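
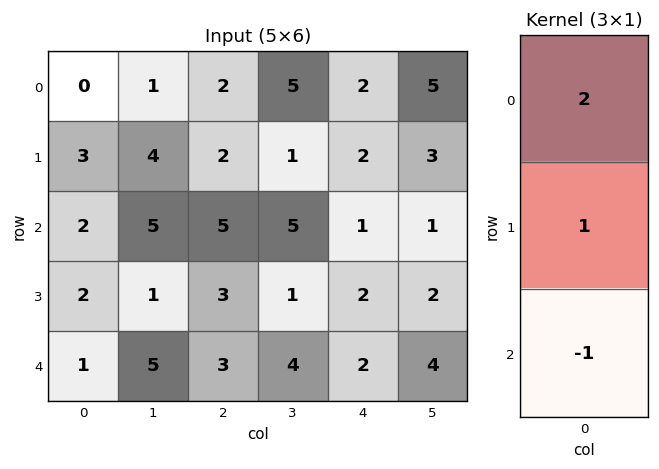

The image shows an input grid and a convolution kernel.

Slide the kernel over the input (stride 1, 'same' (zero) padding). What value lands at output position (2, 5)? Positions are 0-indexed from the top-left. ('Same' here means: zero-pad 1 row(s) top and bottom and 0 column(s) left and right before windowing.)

The receptive field on the zero-padded input at this output position is [3 / 1 / 2]. Elementwise product with the kernel and sum: 3·2 + 1·1 + 2·-1.

5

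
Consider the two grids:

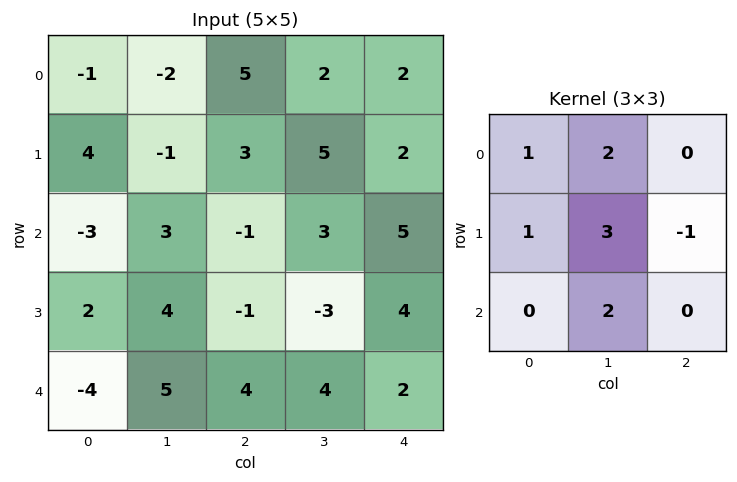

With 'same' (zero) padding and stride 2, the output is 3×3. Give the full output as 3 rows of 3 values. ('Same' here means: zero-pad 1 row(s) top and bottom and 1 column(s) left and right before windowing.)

7 17 12
0 0 35
-13 15 15

Output[0,0]: The receptive field on the zero-padded input at this output position is [0 0 0 / 0 -1 -2 / 0 4 -1]. Elementwise product with the kernel and sum: 0·1 + 0·2 + 0·1 + -1·3 + -2·-1 + 4·2.
Output[0,1]: The receptive field on the zero-padded input at this output position is [0 0 0 / -2 5 2 / -1 3 5]. Elementwise product with the kernel and sum: 0·1 + 0·2 + -2·1 + 5·3 + 2·-1 + 3·2.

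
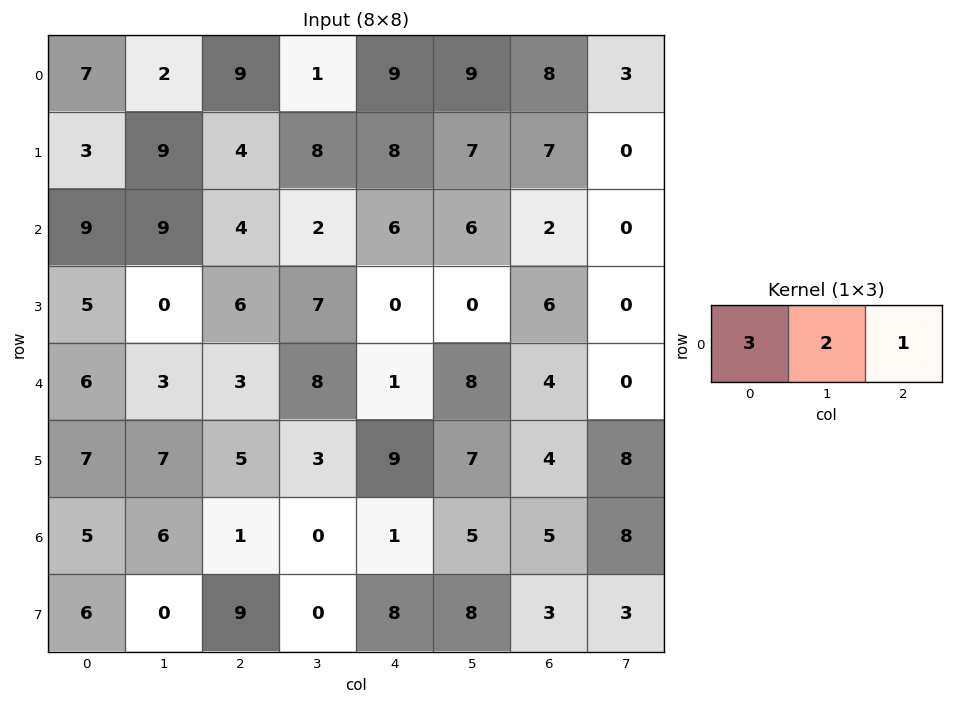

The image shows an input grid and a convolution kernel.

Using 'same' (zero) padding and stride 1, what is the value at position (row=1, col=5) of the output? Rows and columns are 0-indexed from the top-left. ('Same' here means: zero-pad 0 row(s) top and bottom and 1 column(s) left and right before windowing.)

45

The receptive field on the zero-padded input at this output position is [8 7 7]. Elementwise product with the kernel and sum: 8·3 + 7·2 + 7·1.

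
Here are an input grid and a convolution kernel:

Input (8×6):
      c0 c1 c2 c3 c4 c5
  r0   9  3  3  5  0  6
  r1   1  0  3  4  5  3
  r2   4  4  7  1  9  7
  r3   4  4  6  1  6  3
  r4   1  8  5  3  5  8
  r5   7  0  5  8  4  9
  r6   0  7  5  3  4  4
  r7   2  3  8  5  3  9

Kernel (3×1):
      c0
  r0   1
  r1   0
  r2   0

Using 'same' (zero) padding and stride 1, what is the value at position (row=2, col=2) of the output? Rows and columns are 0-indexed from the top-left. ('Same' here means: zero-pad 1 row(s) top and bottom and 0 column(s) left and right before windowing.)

3

The receptive field on the zero-padded input at this output position is [3 / 7 / 6]. Elementwise product with the kernel and sum: 3·1.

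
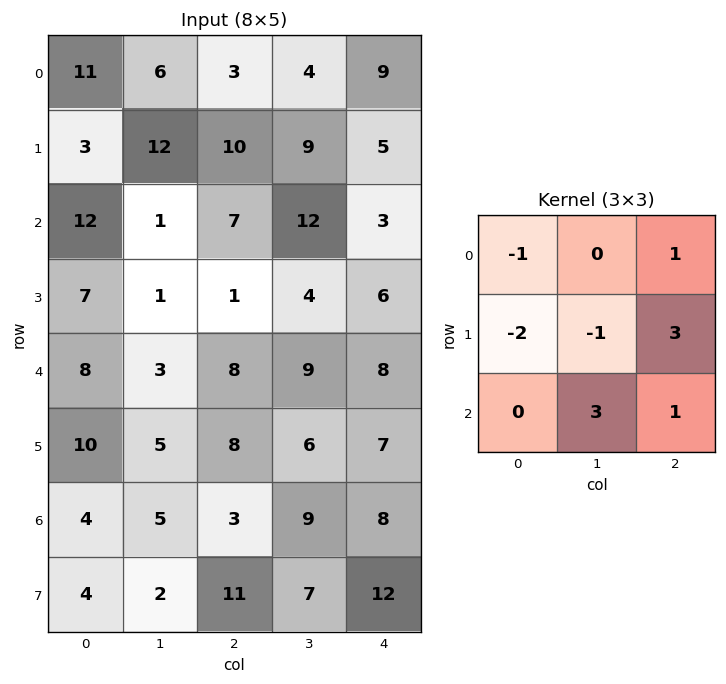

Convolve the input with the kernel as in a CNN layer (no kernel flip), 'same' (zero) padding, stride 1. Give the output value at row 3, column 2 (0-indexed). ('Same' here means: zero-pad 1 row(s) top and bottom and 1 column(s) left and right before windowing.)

53

The receptive field on the zero-padded input at this output position is [1 7 12 / 1 1 4 / 3 8 9]. Elementwise product with the kernel and sum: 1·-1 + 12·1 + 1·-2 + 1·-1 + 4·3 + 8·3 + 9·1.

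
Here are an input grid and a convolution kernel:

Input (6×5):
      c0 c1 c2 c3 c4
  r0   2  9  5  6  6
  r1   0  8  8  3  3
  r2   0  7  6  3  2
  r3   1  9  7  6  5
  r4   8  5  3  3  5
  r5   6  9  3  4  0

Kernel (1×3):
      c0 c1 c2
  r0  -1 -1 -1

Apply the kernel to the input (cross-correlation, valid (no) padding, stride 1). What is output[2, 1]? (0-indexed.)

-16

The receptive field on the input at this output position is [7 6 3]. Elementwise product with the kernel and sum: 7·-1 + 6·-1 + 3·-1.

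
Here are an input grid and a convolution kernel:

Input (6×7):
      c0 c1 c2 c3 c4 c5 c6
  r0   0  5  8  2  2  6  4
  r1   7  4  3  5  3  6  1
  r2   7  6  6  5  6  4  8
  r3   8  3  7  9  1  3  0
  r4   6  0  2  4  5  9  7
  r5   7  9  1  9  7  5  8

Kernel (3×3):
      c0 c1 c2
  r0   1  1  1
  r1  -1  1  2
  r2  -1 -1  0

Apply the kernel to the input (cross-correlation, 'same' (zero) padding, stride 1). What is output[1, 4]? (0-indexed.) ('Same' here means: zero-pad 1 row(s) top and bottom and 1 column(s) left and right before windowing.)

9

The receptive field on the zero-padded input at this output position is [2 2 6 / 5 3 6 / 5 6 4]. Elementwise product with the kernel and sum: 2·1 + 2·1 + 6·1 + 5·-1 + 3·1 + 6·2 + 5·-1 + 6·-1.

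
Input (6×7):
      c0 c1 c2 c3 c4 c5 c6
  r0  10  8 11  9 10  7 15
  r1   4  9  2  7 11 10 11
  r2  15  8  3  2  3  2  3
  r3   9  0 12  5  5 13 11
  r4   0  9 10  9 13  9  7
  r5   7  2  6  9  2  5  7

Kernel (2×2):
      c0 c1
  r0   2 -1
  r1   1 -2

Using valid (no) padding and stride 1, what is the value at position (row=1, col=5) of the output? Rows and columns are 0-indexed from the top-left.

The receptive field on the input at this output position is [10 11 / 2 3]. Elementwise product with the kernel and sum: 10·2 + 11·-1 + 2·1 + 3·-2.

5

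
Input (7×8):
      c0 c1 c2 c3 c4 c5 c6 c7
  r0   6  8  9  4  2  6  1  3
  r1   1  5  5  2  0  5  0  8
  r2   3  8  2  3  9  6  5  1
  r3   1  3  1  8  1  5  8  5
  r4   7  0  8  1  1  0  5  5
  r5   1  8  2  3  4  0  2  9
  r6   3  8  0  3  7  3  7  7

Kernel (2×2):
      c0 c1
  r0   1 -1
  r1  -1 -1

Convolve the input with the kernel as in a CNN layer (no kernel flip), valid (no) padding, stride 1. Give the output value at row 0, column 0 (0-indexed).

-8

The receptive field on the input at this output position is [6 8 / 1 5]. Elementwise product with the kernel and sum: 6·1 + 8·-1 + 1·-1 + 5·-1.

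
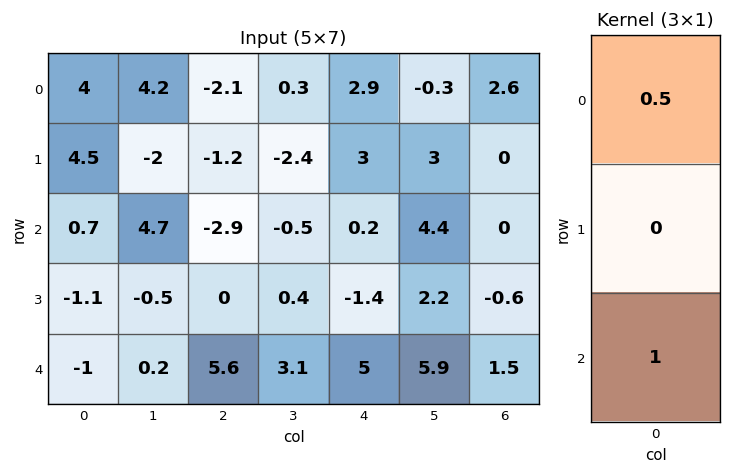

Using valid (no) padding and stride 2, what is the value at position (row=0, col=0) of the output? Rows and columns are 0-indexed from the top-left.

2.7

The receptive field on the input at this output position is [4 / 4.5 / 0.7]. Elementwise product with the kernel and sum: 4·0.5 + 0.7·1.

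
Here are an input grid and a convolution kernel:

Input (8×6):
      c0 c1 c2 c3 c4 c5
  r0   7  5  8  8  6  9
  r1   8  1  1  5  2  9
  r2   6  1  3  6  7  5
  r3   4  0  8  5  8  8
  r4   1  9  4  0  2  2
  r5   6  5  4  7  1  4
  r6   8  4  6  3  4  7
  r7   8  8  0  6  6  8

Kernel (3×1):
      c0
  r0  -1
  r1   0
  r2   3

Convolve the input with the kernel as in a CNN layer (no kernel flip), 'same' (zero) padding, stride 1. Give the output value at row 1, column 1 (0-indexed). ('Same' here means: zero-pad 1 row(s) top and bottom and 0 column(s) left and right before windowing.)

-2

The receptive field on the zero-padded input at this output position is [5 / 1 / 1]. Elementwise product with the kernel and sum: 5·-1 + 1·3.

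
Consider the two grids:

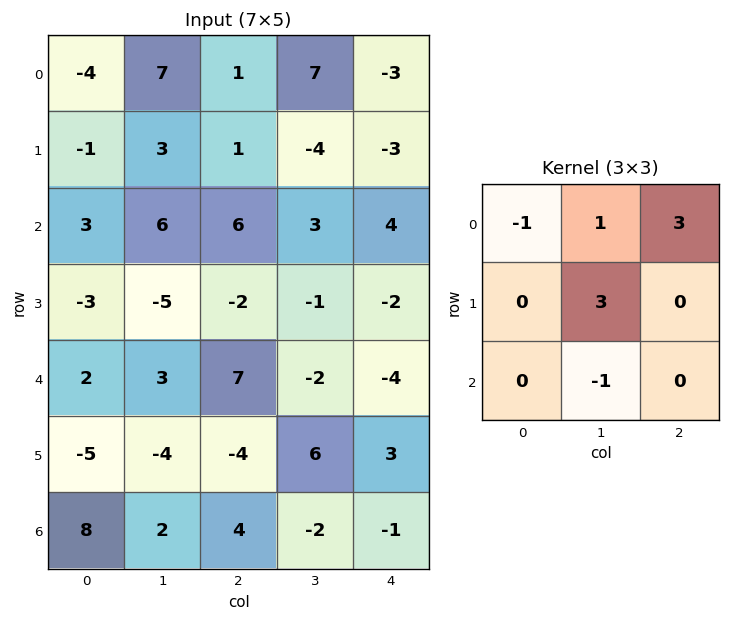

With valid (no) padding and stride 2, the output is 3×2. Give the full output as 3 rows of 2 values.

17 -18
3 8
8 -1

Output[0,0]: The receptive field on the input at this output position is [-4 7 1 / -1 3 1 / 3 6 6]. Elementwise product with the kernel and sum: -4·-1 + 7·1 + 1·3 + 3·3 + 6·-1.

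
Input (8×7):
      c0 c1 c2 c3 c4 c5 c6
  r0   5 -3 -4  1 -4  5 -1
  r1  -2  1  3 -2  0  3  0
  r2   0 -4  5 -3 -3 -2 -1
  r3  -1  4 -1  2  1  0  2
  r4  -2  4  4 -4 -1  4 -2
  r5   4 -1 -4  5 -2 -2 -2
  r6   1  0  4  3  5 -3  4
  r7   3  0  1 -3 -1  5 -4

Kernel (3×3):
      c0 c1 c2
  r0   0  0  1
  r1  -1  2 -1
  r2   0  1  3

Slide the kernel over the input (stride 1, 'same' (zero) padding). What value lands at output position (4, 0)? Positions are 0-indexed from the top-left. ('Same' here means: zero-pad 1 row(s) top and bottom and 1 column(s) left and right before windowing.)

-3

The receptive field on the zero-padded input at this output position is [0 -1 4 / 0 -2 4 / 0 4 -1]. Elementwise product with the kernel and sum: 4·1 + 0·-1 + -2·2 + 4·-1 + 4·1 + -1·3.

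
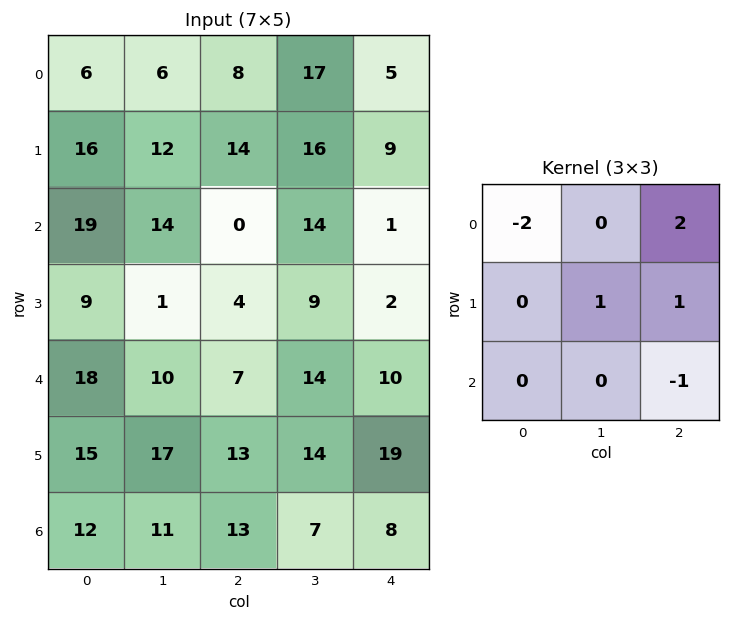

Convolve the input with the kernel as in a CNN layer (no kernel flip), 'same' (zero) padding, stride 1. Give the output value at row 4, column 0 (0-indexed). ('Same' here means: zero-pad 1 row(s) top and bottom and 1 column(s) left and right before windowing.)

The receptive field on the zero-padded input at this output position is [0 9 1 / 0 18 10 / 0 15 17]. Elementwise product with the kernel and sum: 0·-2 + 1·2 + 18·1 + 10·1 + 17·-1.

13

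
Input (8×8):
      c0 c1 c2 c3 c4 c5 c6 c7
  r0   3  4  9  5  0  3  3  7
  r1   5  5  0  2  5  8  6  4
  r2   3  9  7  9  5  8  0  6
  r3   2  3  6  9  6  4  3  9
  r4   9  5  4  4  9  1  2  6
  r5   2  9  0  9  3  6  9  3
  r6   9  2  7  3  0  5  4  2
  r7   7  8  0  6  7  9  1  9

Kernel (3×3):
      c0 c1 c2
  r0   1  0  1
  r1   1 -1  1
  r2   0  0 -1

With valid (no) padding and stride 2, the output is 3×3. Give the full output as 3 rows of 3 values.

5 7 6
11 6 8
-1 7 13

Output[0,0]: The receptive field on the input at this output position is [3 4 9 / 5 5 0 / 3 9 7]. Elementwise product with the kernel and sum: 3·1 + 9·1 + 5·1 + 5·-1 + 0·1 + 7·-1.
Output[0,1]: The receptive field on the input at this output position is [9 5 0 / 0 2 5 / 7 9 5]. Elementwise product with the kernel and sum: 9·1 + 0·1 + 0·1 + 2·-1 + 5·1 + 5·-1.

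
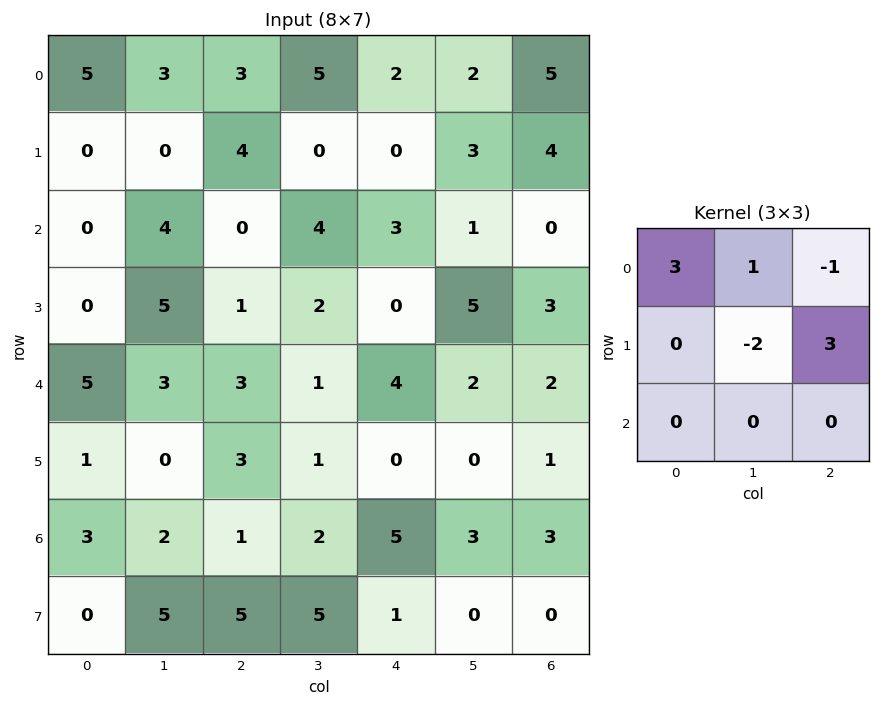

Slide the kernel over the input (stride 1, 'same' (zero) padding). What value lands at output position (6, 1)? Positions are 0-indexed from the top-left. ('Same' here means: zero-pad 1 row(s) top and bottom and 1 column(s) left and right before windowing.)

The receptive field on the zero-padded input at this output position is [1 0 3 / 3 2 1 / 0 5 5]. Elementwise product with the kernel and sum: 1·3 + 0·1 + 3·-1 + 2·-2 + 1·3.

-1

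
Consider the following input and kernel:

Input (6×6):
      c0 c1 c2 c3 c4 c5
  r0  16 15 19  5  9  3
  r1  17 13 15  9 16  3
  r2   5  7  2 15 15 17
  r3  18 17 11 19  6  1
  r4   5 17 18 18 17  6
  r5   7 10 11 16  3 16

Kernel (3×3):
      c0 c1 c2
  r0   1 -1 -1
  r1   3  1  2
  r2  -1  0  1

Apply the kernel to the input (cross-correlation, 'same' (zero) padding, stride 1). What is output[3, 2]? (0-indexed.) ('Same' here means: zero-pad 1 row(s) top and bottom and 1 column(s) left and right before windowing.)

91

The receptive field on the zero-padded input at this output position is [7 2 15 / 17 11 19 / 17 18 18]. Elementwise product with the kernel and sum: 7·1 + 2·-1 + 15·-1 + 17·3 + 11·1 + 19·2 + 17·-1 + 18·1.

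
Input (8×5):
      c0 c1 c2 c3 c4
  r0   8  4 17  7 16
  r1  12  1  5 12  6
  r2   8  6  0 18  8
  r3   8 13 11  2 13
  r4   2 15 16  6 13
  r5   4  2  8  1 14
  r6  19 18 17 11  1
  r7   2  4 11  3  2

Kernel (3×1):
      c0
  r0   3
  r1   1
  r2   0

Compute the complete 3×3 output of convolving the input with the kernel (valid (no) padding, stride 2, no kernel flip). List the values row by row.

Output[0,0]: The receptive field on the input at this output position is [8 / 12 / 8]. Elementwise product with the kernel and sum: 8·3 + 12·1.

36 56 54
32 11 37
10 56 53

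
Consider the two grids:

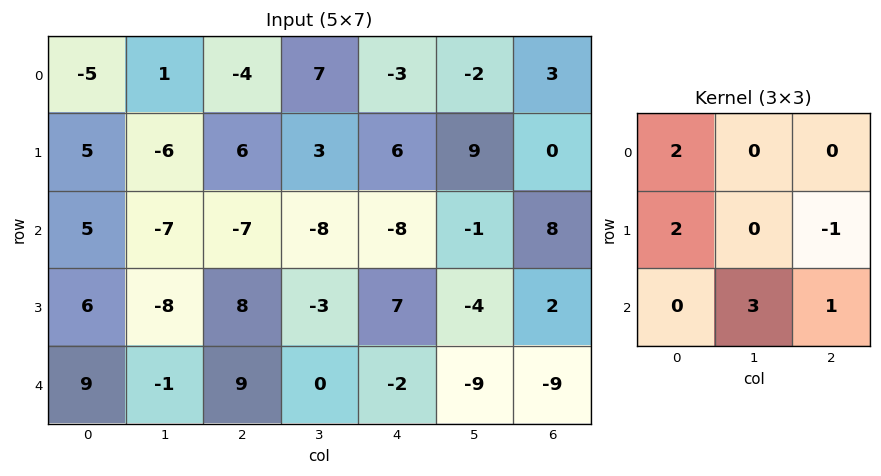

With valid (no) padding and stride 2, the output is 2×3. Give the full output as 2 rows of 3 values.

Output[0,0]: The receptive field on the input at this output position is [-5 1 -4 / 5 -6 6 / 5 -7 -7]. Elementwise product with the kernel and sum: -5·2 + 5·2 + 6·-1 + -7·3 + -7·1.
Output[0,1]: The receptive field on the input at this output position is [-4 7 -3 / 6 3 6 / -7 -8 -8]. Elementwise product with the kernel and sum: -4·2 + 6·2 + 6·-1 + -8·3 + -8·1.

-34 -34 11
20 -7 -40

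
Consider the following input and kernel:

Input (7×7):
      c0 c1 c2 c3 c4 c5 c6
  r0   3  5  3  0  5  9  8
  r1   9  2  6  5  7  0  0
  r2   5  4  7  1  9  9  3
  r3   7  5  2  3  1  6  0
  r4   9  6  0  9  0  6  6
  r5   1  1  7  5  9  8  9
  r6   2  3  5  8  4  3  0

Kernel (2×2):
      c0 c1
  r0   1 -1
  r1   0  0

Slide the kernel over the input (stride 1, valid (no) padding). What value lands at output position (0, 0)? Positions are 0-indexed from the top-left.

The receptive field on the input at this output position is [3 5 / 9 2]. Elementwise product with the kernel and sum: 3·1 + 5·-1.

-2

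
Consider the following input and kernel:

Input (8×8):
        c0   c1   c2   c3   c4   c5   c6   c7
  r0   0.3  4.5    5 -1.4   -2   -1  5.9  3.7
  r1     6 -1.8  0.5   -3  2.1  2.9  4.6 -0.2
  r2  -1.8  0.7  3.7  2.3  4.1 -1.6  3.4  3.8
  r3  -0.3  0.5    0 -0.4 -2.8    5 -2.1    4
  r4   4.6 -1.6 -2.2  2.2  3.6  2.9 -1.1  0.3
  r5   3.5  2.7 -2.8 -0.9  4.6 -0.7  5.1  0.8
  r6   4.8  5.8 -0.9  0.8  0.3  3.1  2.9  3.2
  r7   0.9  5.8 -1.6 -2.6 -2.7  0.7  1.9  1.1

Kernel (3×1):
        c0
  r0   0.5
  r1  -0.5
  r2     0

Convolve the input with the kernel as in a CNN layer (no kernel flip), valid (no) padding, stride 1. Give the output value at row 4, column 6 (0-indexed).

The receptive field on the input at this output position is [-1.1 / 5.1 / 2.9]. Elementwise product with the kernel and sum: -1.1·0.5 + 5.1·-0.5.

-3.1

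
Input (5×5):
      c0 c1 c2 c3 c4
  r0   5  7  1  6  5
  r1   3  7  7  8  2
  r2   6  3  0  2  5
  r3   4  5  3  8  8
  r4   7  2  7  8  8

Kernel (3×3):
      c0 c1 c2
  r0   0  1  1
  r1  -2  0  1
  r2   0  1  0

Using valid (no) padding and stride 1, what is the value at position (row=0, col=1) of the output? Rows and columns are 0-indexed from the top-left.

1

The receptive field on the input at this output position is [7 1 6 / 7 7 8 / 3 0 2]. Elementwise product with the kernel and sum: 1·1 + 6·1 + 7·-2 + 8·1 + 0·1.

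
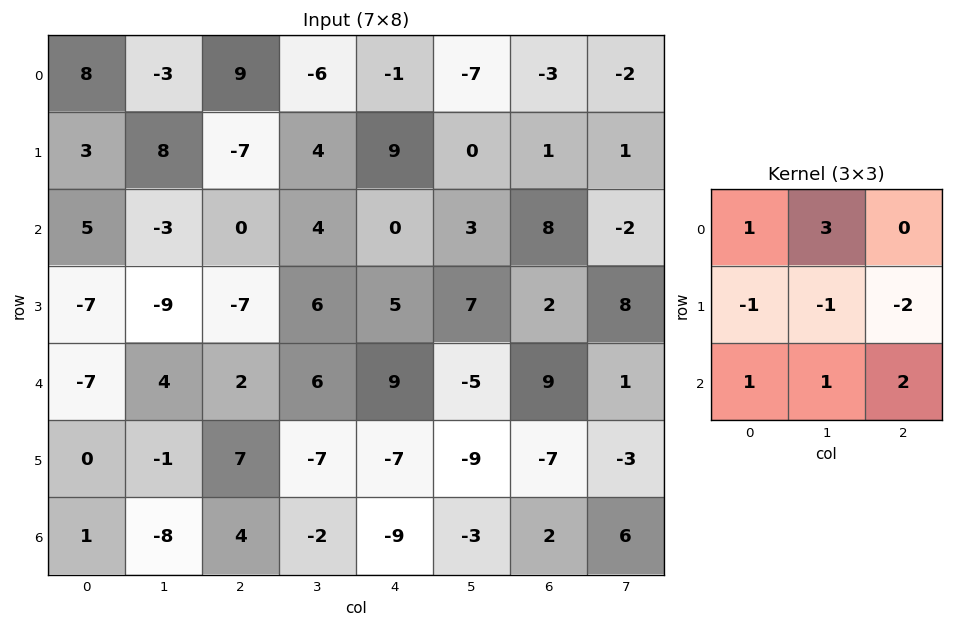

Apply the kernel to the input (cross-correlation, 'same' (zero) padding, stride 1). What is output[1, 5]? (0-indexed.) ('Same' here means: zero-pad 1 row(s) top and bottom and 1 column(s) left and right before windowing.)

The receptive field on the zero-padded input at this output position is [-1 -7 -3 / 9 0 1 / 0 3 8]. Elementwise product with the kernel and sum: -1·1 + -7·3 + 9·-1 + 0·-1 + 1·-2 + 0·1 + 3·1 + 8·2.

-14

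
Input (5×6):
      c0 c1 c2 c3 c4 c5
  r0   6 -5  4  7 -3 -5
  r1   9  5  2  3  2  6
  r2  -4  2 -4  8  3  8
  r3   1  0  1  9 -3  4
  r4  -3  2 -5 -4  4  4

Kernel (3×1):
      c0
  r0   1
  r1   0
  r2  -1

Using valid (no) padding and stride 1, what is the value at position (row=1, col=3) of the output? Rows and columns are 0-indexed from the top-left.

-6

The receptive field on the input at this output position is [3 / 8 / 9]. Elementwise product with the kernel and sum: 3·1 + 9·-1.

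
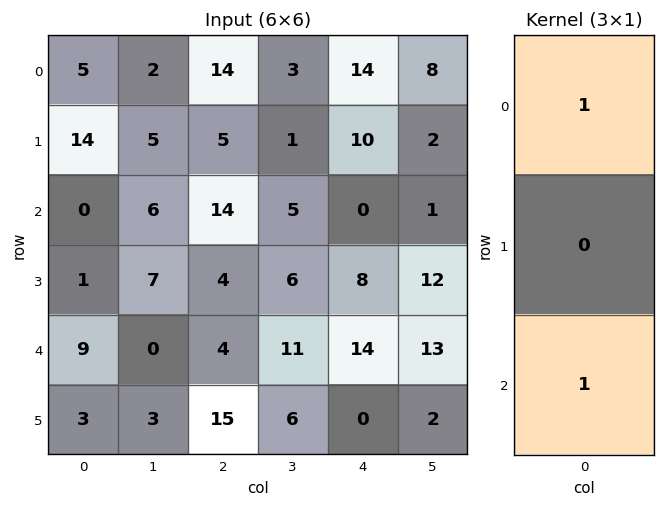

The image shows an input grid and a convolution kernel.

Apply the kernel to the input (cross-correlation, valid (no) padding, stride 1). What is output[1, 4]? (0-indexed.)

The receptive field on the input at this output position is [10 / 0 / 8]. Elementwise product with the kernel and sum: 10·1 + 8·1.

18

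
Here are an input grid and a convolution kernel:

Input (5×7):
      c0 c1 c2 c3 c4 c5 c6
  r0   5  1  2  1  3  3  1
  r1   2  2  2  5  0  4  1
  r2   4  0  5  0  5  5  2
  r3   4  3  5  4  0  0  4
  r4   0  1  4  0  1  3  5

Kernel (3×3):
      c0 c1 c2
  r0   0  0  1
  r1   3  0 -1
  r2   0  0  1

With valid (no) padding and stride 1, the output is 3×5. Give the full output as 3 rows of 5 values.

11 2 14 19 2
14 9 10 -1 18
16 5 21 20 3

Output[0,0]: The receptive field on the input at this output position is [5 1 2 / 2 2 2 / 4 0 5]. Elementwise product with the kernel and sum: 2·1 + 2·3 + 2·-1 + 5·1.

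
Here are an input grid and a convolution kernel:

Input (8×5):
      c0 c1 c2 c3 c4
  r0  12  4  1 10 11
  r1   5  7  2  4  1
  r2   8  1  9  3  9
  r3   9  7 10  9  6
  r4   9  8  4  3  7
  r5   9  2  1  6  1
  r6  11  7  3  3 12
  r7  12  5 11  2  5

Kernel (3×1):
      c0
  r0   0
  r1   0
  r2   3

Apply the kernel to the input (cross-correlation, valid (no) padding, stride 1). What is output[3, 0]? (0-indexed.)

27

The receptive field on the input at this output position is [9 / 9 / 9]. Elementwise product with the kernel and sum: 9·3.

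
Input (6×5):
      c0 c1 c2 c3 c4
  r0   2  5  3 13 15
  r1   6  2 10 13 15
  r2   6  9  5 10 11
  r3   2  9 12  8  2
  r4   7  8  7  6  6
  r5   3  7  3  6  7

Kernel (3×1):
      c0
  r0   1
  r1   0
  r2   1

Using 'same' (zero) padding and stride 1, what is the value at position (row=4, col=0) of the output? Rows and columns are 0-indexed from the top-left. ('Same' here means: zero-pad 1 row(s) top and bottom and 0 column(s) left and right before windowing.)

5

The receptive field on the zero-padded input at this output position is [2 / 7 / 3]. Elementwise product with the kernel and sum: 2·1 + 3·1.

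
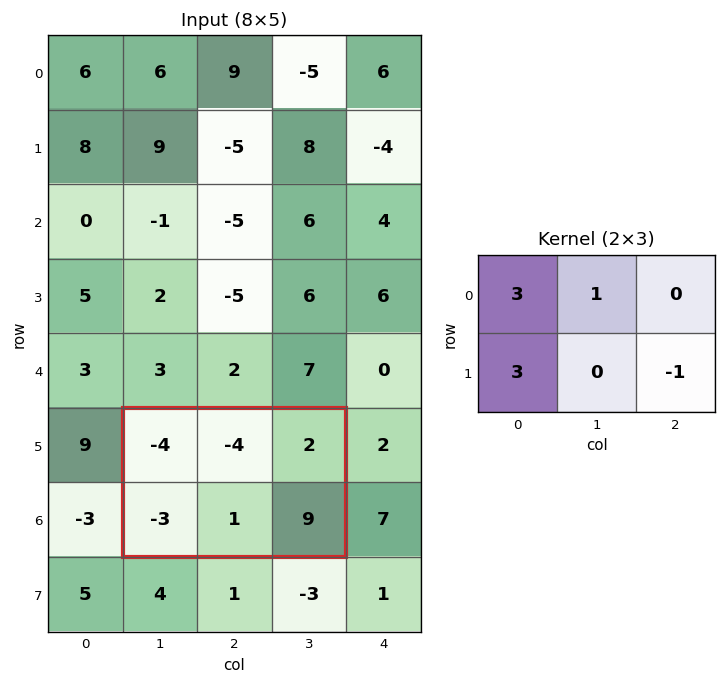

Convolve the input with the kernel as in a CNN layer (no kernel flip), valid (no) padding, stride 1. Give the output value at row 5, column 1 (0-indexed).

The receptive field on the input at this output position is [-4 -4 2 / -3 1 9]. Elementwise product with the kernel and sum: -4·3 + -4·1 + -3·3 + 9·-1.

-34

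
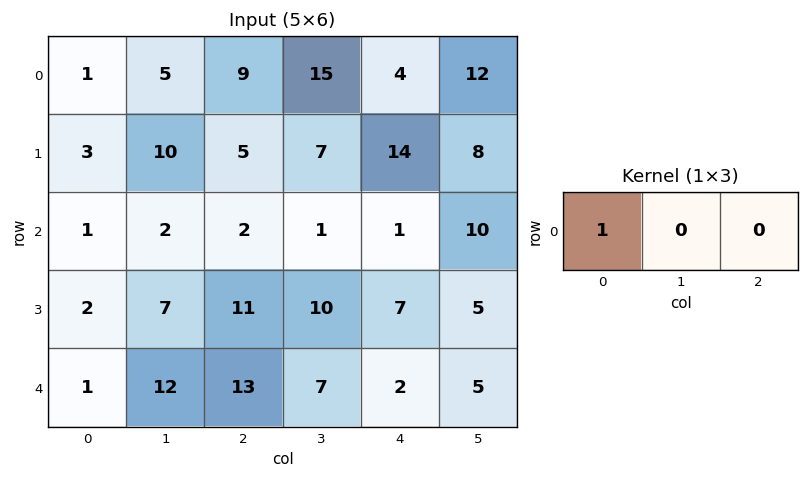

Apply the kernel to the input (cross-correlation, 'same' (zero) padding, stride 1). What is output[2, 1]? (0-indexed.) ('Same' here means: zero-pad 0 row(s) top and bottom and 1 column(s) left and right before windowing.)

1

The receptive field on the zero-padded input at this output position is [1 2 2]. Elementwise product with the kernel and sum: 1·1.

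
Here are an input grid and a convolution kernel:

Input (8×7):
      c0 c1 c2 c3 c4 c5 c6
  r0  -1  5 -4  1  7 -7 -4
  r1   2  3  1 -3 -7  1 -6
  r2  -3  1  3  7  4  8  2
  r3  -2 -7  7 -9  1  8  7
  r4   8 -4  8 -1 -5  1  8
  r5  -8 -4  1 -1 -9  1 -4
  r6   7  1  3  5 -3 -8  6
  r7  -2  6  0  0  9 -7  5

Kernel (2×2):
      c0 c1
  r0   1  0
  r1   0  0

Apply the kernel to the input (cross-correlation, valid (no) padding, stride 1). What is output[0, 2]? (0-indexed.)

The receptive field on the input at this output position is [-4 1 / 1 -3]. Elementwise product with the kernel and sum: -4·1.

-4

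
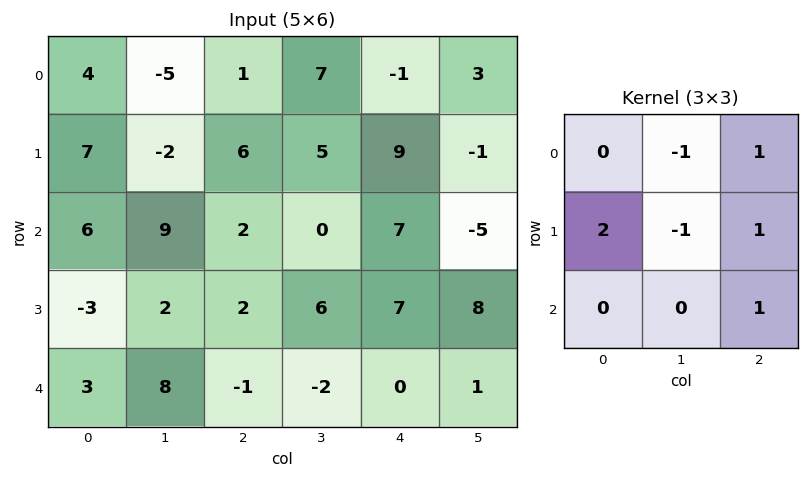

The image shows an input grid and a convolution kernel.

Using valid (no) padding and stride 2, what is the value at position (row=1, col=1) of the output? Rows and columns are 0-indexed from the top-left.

12

The receptive field on the input at this output position is [2 0 7 / 2 6 7 / -1 -2 0]. Elementwise product with the kernel and sum: 0·-1 + 7·1 + 2·2 + 6·-1 + 7·1 + 0·1.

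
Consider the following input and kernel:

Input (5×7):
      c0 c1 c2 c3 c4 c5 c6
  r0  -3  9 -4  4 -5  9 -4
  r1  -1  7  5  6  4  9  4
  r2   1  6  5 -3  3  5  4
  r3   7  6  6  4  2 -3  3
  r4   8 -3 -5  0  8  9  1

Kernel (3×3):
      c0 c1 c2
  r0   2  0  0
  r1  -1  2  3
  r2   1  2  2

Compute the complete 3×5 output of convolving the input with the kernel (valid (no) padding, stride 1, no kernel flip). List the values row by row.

Output[0,0]: The receptive field on the input at this output position is [-3 9 -4 / -1 7 5 / 1 6 5]. Elementwise product with the kernel and sum: -3·2 + -1·-1 + 7·2 + 5·3 + 1·1 + 6·2 + 5·2.
Output[0,1]: The receptive field on the input at this output position is [9 -4 4 / 7 5 6 / 6 5 -3]. Elementwise product with the kernel and sum: 9·2 + 7·-1 + 5·2 + 6·3 + 6·1 + 5·2 + -3·2.

47 49 16 50 37
55 35 26 38 29
17 17 29 19 35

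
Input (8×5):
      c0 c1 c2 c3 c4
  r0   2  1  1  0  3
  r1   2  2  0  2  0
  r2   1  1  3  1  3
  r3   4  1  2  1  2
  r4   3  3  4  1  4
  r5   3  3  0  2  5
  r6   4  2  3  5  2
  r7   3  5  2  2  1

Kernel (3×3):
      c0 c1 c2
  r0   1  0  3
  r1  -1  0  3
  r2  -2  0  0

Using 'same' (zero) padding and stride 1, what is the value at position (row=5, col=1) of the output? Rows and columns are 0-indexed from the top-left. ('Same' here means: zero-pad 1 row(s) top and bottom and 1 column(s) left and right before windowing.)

The receptive field on the zero-padded input at this output position is [3 3 4 / 3 3 0 / 4 2 3]. Elementwise product with the kernel and sum: 3·1 + 4·3 + 3·-1 + 0·3 + 4·-2.

4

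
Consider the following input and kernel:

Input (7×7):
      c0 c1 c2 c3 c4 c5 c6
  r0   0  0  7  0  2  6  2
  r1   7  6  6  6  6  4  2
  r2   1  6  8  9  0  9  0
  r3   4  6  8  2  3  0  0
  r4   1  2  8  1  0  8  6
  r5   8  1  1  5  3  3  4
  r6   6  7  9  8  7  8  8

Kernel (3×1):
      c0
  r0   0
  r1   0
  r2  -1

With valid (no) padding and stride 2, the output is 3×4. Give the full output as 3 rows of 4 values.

Output[0,0]: The receptive field on the input at this output position is [0 / 7 / 1]. Elementwise product with the kernel and sum: 1·-1.

-1 -8 0 0
-1 -8 0 -6
-6 -9 -7 -8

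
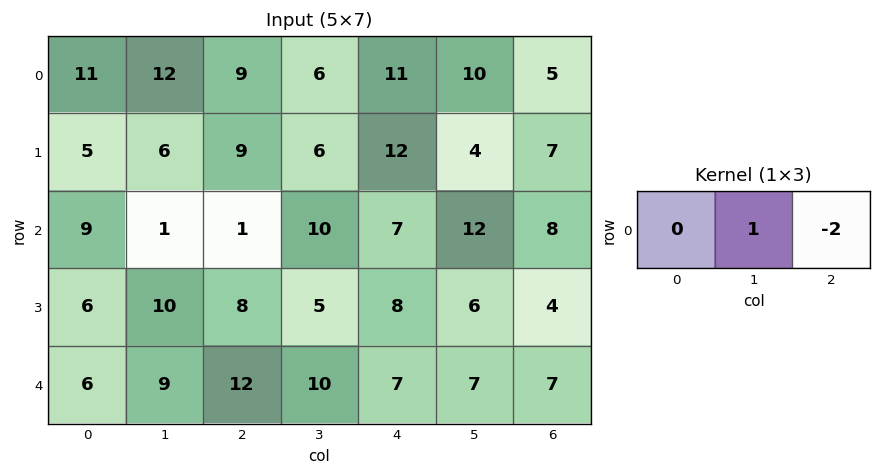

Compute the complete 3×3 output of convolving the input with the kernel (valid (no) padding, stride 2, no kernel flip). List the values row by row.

-6 -16 0
-1 -4 -4
-15 -4 -7

Output[0,0]: The receptive field on the input at this output position is [11 12 9]. Elementwise product with the kernel and sum: 12·1 + 9·-2.
Output[0,1]: The receptive field on the input at this output position is [9 6 11]. Elementwise product with the kernel and sum: 6·1 + 11·-2.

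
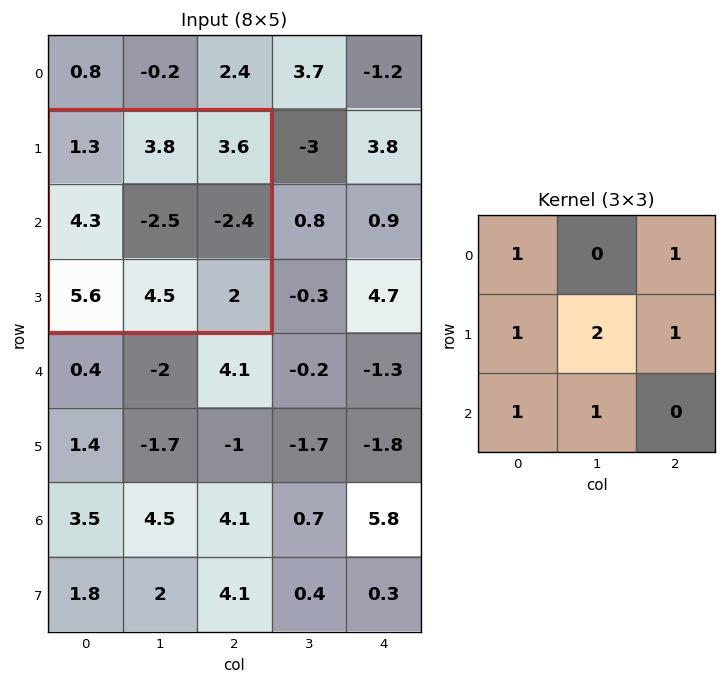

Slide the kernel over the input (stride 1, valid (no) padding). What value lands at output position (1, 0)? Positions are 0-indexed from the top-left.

11.9

The receptive field on the input at this output position is [1.3 3.8 3.6 / 4.3 -2.5 -2.4 / 5.6 4.5 2]. Elementwise product with the kernel and sum: 1.3·1 + 3.6·1 + 4.3·1 + -2.5·2 + -2.4·1 + 5.6·1 + 4.5·1.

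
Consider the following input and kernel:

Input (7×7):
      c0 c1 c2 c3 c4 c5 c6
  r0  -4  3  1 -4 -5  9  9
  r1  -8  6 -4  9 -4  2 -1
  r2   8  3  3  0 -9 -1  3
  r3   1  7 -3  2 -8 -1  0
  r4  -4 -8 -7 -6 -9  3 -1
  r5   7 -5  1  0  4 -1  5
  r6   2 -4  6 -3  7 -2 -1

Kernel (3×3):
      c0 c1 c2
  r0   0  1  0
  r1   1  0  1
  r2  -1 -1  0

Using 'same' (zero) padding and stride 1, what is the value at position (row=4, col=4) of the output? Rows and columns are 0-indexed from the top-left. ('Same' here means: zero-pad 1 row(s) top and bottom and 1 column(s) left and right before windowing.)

-15

The receptive field on the zero-padded input at this output position is [2 -8 -1 / -6 -9 3 / 0 4 -1]. Elementwise product with the kernel and sum: -8·1 + -6·1 + 3·1 + 0·-1 + 4·-1.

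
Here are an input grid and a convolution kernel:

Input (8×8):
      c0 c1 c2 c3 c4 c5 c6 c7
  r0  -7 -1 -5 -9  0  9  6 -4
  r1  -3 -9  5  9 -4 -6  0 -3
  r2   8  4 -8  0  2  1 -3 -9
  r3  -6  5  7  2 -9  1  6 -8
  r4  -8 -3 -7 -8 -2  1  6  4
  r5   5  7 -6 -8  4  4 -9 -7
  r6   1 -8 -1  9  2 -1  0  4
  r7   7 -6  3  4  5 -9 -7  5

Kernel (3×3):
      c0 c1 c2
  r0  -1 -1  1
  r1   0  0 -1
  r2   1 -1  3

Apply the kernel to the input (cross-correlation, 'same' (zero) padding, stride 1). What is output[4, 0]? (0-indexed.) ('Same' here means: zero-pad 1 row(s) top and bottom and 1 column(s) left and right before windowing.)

The receptive field on the zero-padded input at this output position is [0 -6 5 / 0 -8 -3 / 0 5 7]. Elementwise product with the kernel and sum: 0·-1 + -6·-1 + 5·1 + -3·-1 + 0·1 + 5·-1 + 7·3.

30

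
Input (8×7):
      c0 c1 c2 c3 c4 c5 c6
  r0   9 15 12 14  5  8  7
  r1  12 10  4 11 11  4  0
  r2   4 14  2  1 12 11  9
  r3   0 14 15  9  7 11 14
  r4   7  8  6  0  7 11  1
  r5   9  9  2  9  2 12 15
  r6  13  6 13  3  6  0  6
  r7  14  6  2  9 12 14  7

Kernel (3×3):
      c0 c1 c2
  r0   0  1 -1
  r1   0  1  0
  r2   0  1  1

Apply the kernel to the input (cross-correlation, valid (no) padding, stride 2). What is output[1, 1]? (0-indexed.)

The receptive field on the input at this output position is [2 1 12 / 15 9 7 / 6 0 7]. Elementwise product with the kernel and sum: 1·1 + 12·-1 + 9·1 + 0·1 + 7·1.

5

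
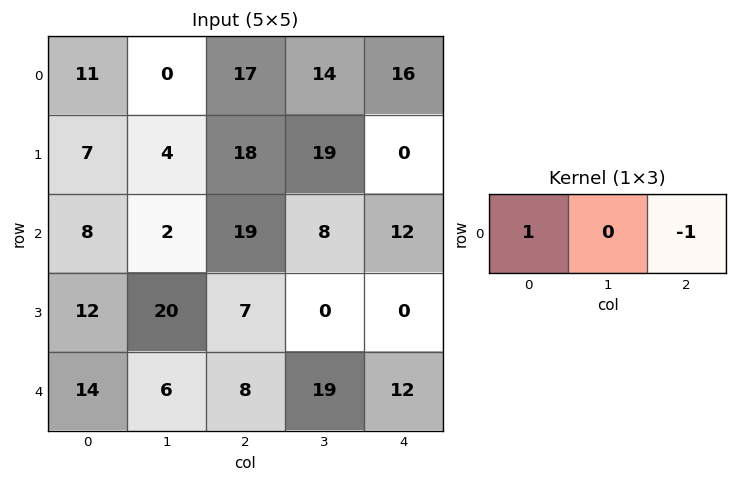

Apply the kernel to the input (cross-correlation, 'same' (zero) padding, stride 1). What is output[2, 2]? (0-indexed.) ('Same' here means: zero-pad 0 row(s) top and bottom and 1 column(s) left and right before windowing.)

The receptive field on the zero-padded input at this output position is [2 19 8]. Elementwise product with the kernel and sum: 2·1 + 8·-1.

-6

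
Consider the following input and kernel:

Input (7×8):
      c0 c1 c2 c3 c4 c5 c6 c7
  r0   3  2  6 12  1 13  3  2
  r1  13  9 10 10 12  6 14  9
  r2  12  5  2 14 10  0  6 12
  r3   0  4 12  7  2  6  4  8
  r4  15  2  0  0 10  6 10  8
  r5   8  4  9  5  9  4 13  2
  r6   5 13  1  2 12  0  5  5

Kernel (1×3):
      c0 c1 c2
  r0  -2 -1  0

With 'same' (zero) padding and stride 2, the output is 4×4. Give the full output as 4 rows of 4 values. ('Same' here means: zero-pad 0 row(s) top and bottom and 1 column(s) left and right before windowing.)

Output[0,0]: The receptive field on the zero-padded input at this output position is [0 3 2]. Elementwise product with the kernel and sum: 0·-2 + 3·-1.
Output[0,1]: The receptive field on the zero-padded input at this output position is [2 6 12]. Elementwise product with the kernel and sum: 2·-2 + 6·-1.

-3 -10 -25 -29
-12 -12 -38 -6
-15 -4 -10 -22
-5 -27 -16 -5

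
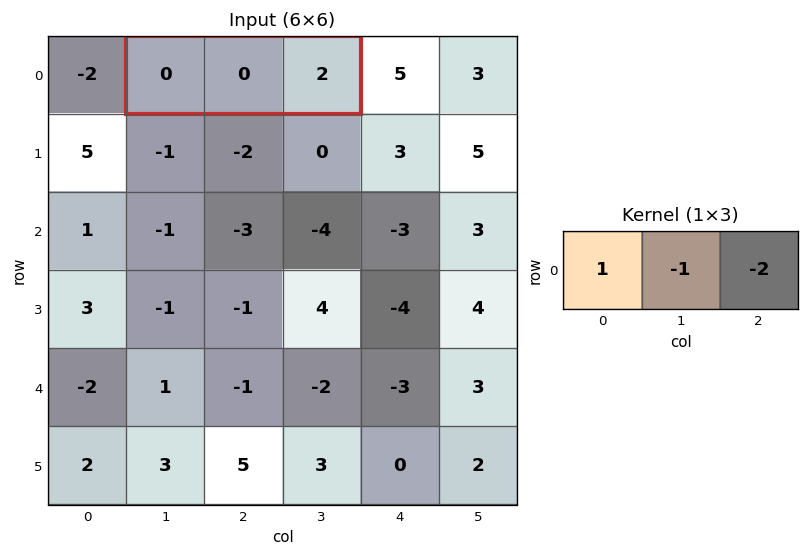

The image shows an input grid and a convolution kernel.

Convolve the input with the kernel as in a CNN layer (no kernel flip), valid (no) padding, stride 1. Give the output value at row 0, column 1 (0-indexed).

-4

The receptive field on the input at this output position is [0 0 2]. Elementwise product with the kernel and sum: 0·1 + 0·-1 + 2·-2.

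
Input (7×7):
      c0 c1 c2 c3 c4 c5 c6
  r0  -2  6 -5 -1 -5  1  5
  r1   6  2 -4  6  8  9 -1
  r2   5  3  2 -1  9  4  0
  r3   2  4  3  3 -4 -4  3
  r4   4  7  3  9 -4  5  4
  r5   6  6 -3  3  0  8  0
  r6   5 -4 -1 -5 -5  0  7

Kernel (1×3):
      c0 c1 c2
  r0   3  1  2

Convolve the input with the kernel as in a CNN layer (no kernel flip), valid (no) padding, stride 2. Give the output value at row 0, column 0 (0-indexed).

-10

The receptive field on the input at this output position is [-2 6 -5]. Elementwise product with the kernel and sum: -2·3 + 6·1 + -5·2.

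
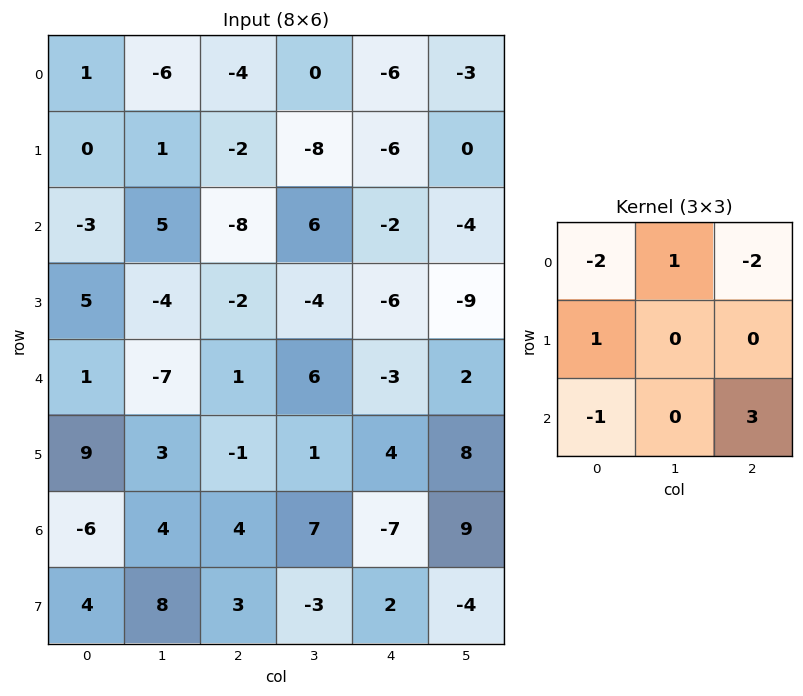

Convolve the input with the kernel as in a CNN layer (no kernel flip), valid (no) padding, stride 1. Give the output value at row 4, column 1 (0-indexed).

23

The receptive field on the input at this output position is [-7 1 6 / 3 -1 1 / 4 4 7]. Elementwise product with the kernel and sum: -7·-2 + 1·1 + 6·-2 + 3·1 + 4·-1 + 7·3.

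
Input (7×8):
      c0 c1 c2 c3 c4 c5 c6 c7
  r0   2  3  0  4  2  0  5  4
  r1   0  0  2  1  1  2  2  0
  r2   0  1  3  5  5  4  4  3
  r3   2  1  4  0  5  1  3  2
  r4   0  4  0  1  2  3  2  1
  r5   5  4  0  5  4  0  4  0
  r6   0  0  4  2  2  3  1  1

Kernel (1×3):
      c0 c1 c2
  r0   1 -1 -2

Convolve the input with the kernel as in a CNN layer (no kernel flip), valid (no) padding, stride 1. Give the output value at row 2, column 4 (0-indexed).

-7

The receptive field on the input at this output position is [5 4 4]. Elementwise product with the kernel and sum: 5·1 + 4·-1 + 4·-2.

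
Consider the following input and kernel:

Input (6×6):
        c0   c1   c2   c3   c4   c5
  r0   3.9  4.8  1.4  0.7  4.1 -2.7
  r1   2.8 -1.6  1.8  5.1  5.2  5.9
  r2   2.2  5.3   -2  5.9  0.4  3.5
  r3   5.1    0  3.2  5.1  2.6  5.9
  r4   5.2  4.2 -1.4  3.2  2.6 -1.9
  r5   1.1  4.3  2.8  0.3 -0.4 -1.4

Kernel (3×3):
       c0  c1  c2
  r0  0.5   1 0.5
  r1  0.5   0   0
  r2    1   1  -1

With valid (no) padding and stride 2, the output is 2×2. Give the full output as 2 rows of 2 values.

Output[0,0]: The receptive field on the input at this output position is [3.9 4.8 1.4 / 2.8 -1.6 1.8 / 2.2 5.3 -2]. Elementwise product with the kernel and sum: 3.9·0.5 + 4.8·1 + 1.4·0.5 + 2.8·0.5 + 2.2·1 + 5.3·1 + -2·-1.
Output[0,1]: The receptive field on the input at this output position is [1.4 0.7 4.1 / 1.8 5.1 5.2 / -2 5.9 0.4]. Elementwise product with the kernel and sum: 1.4·0.5 + 0.7·1 + 4.1·0.5 + 1.8·0.5 + -2·1 + 5.9·1 + 0.4·-1.

18.35 7.85
18.75 5.9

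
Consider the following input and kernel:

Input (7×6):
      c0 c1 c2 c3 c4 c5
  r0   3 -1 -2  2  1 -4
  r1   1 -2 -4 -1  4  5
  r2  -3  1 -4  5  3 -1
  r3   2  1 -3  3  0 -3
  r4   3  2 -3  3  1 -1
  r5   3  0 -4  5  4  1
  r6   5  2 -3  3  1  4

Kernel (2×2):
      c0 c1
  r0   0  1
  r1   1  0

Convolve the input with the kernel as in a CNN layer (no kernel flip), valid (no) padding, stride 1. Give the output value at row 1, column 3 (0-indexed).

The receptive field on the input at this output position is [-1 4 / 5 3]. Elementwise product with the kernel and sum: 4·1 + 5·1.

9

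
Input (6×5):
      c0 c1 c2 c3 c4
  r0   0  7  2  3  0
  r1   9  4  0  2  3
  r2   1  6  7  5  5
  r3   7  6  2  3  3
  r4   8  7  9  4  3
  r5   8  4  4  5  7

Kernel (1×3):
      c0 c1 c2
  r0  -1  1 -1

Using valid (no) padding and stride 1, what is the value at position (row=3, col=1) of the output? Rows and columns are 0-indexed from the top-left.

The receptive field on the input at this output position is [6 2 3]. Elementwise product with the kernel and sum: 6·-1 + 2·1 + 3·-1.

-7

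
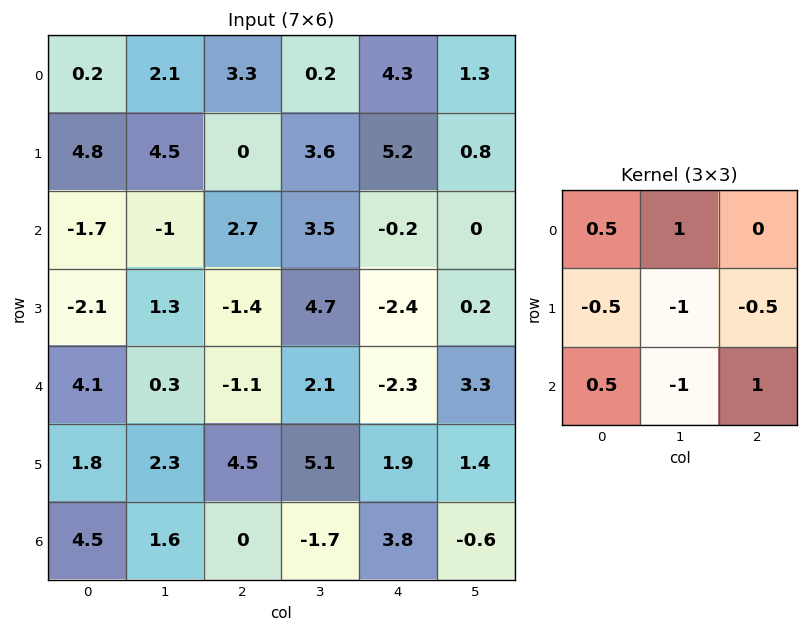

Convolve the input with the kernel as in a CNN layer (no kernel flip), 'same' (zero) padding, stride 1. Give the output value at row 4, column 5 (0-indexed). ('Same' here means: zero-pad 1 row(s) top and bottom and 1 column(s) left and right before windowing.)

The receptive field on the zero-padded input at this output position is [-2.4 0.2 0 / -2.3 3.3 0 / 1.9 1.4 0]. Elementwise product with the kernel and sum: -2.4·0.5 + 0.2·1 + -2.3·-0.5 + 3.3·-1 + 0·-0.5 + 1.9·0.5 + 1.4·-1 + 0·1.

-3.6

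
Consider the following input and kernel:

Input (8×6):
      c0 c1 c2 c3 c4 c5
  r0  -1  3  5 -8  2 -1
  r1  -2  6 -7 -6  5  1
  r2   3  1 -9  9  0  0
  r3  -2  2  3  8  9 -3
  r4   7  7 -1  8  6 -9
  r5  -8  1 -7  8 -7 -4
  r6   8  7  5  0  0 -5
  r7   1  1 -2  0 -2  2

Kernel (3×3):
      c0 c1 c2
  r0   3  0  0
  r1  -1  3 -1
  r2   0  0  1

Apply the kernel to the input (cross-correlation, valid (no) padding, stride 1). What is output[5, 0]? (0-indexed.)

The receptive field on the input at this output position is [-8 1 -7 / 8 7 5 / 1 1 -2]. Elementwise product with the kernel and sum: -8·3 + 8·-1 + 7·3 + 5·-1 + -2·1.

-18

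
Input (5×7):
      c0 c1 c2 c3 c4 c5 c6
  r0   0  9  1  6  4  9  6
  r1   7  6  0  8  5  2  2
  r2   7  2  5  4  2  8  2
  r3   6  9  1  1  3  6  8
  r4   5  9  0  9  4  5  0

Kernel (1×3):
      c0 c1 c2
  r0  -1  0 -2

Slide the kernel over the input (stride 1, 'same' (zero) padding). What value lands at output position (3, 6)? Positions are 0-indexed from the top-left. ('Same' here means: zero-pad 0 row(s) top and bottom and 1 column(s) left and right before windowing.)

The receptive field on the zero-padded input at this output position is [6 8 0]. Elementwise product with the kernel and sum: 6·-1 + 0·-2.

-6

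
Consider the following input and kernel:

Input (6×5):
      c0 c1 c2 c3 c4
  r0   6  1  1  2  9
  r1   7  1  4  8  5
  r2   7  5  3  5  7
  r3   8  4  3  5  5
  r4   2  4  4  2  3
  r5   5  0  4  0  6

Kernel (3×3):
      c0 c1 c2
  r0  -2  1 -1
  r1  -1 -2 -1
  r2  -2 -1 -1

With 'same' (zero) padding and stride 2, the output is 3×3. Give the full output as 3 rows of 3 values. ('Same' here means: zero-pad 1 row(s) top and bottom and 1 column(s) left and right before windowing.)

-21 -19 -41
-25 -38 -45
-9 -28 -19

Output[0,0]: The receptive field on the zero-padded input at this output position is [0 0 0 / 0 6 1 / 0 7 1]. Elementwise product with the kernel and sum: 0·-2 + 0·1 + 0·-1 + 0·-1 + 6·-2 + 1·-1 + 0·-2 + 7·-1 + 1·-1.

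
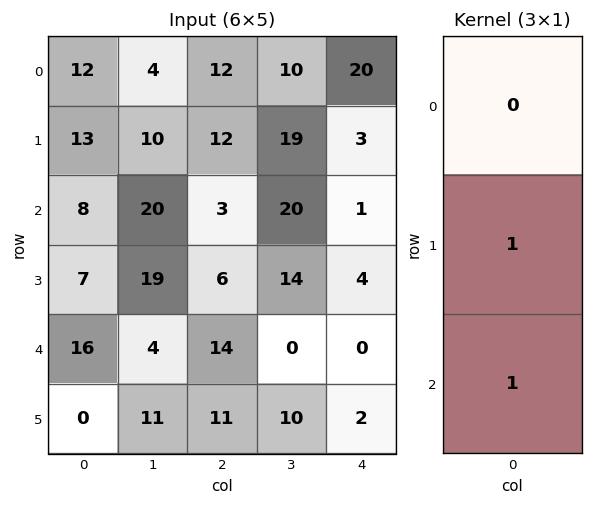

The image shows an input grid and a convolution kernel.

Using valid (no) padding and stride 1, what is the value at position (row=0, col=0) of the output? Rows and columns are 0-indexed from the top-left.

21

The receptive field on the input at this output position is [12 / 13 / 8]. Elementwise product with the kernel and sum: 13·1 + 8·1.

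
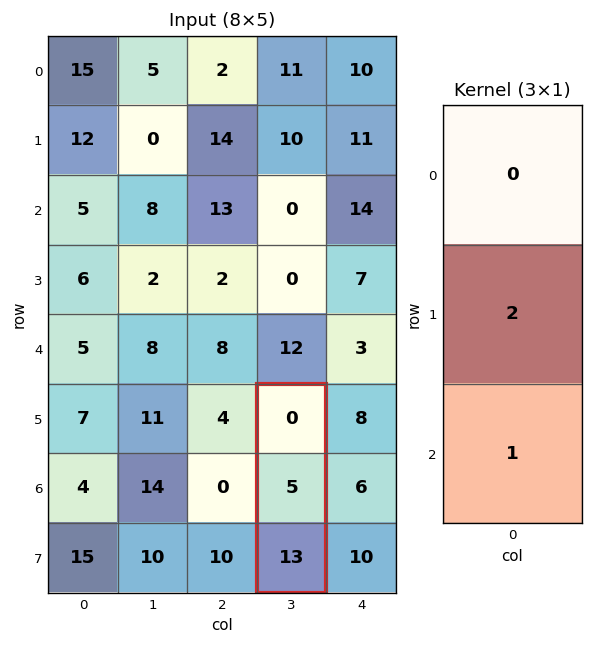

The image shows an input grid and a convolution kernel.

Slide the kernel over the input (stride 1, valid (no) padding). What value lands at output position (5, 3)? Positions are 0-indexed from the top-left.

The receptive field on the input at this output position is [0 / 5 / 13]. Elementwise product with the kernel and sum: 5·2 + 13·1.

23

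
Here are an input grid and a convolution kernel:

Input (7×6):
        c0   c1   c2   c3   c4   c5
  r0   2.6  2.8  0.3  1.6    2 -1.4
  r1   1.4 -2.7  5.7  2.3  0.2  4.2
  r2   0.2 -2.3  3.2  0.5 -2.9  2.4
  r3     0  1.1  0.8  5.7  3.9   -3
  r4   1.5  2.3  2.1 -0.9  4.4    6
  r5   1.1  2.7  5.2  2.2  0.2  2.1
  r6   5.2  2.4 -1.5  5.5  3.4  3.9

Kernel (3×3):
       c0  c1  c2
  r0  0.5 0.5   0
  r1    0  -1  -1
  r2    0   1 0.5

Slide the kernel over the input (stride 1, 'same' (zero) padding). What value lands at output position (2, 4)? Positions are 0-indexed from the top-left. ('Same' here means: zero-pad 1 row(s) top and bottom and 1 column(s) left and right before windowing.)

The receptive field on the zero-padded input at this output position is [2.3 0.2 4.2 / 0.5 -2.9 2.4 / 5.7 3.9 -3]. Elementwise product with the kernel and sum: 2.3·0.5 + 0.2·0.5 + -2.9·-1 + 2.4·-1 + 3.9·1 + -3·0.5.

4.15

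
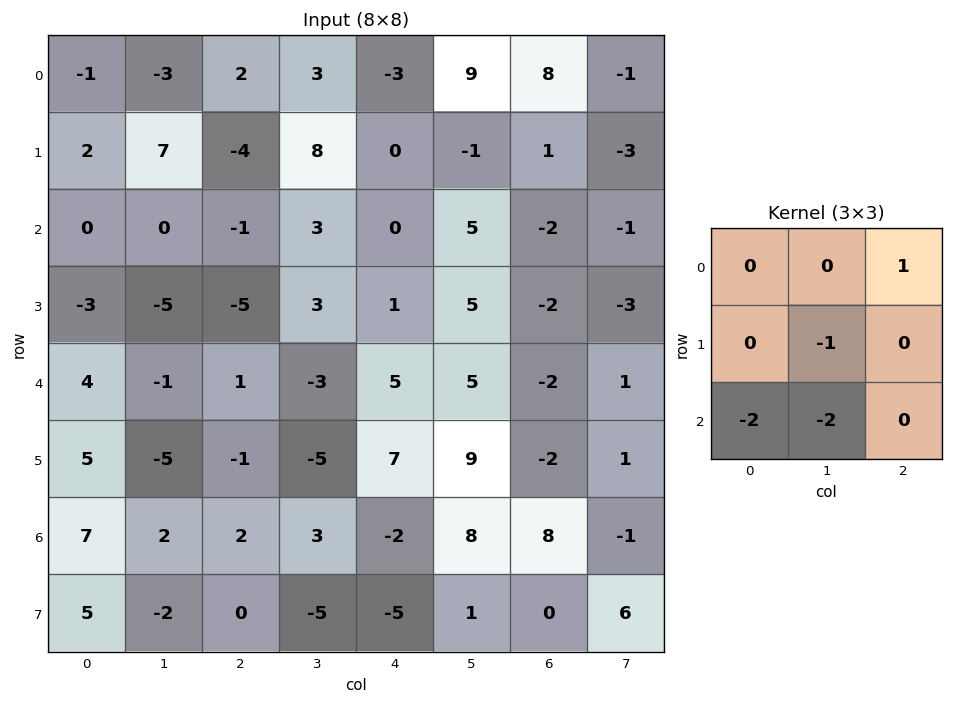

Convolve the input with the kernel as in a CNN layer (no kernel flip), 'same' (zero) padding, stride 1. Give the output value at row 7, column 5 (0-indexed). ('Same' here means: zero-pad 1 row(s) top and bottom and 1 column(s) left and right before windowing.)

The receptive field on the zero-padded input at this output position is [-2 8 8 / -5 1 0 / 0 0 0]. Elementwise product with the kernel and sum: 8·1 + 1·-1 + 0·-2 + 0·-2.

7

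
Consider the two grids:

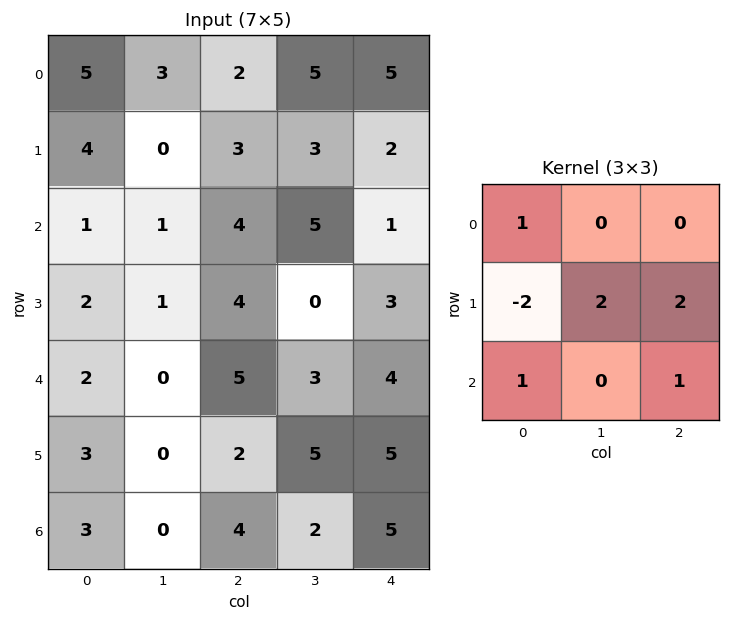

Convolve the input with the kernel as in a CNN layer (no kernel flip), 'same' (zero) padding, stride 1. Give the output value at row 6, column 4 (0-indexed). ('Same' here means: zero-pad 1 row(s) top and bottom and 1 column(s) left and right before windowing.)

The receptive field on the zero-padded input at this output position is [5 5 0 / 2 5 0 / 0 0 0]. Elementwise product with the kernel and sum: 5·1 + 2·-2 + 5·2 + 0·2 + 0·1 + 0·1.

11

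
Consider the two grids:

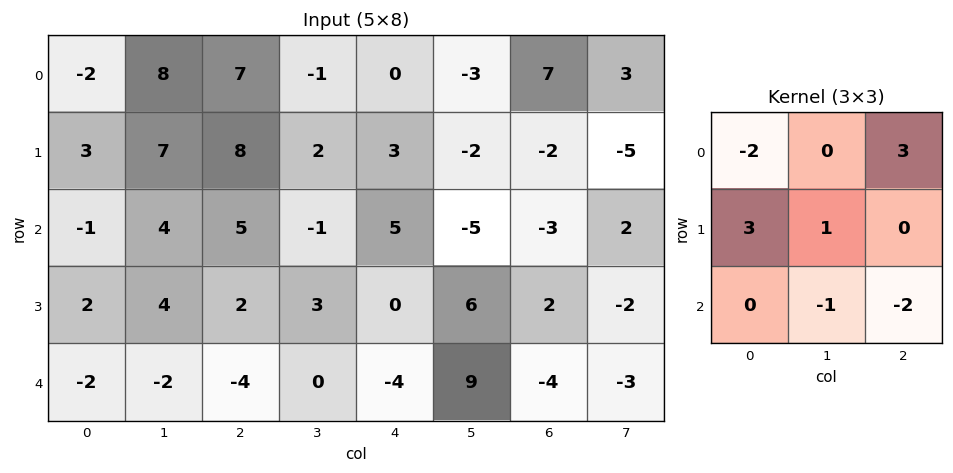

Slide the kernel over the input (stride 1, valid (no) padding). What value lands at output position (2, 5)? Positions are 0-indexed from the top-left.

The receptive field on the input at this output position is [-5 -3 2 / 6 2 -2 / 9 -4 -3]. Elementwise product with the kernel and sum: -5·-2 + 2·3 + 6·3 + 2·1 + -4·-1 + -3·-2.

46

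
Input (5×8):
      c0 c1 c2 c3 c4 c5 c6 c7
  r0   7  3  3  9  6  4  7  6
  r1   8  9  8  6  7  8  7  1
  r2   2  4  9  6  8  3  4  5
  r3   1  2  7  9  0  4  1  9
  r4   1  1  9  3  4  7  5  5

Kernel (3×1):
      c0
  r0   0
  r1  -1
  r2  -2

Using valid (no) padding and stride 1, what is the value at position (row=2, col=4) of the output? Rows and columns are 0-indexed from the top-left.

-8

The receptive field on the input at this output position is [8 / 0 / 4]. Elementwise product with the kernel and sum: 0·-1 + 4·-2.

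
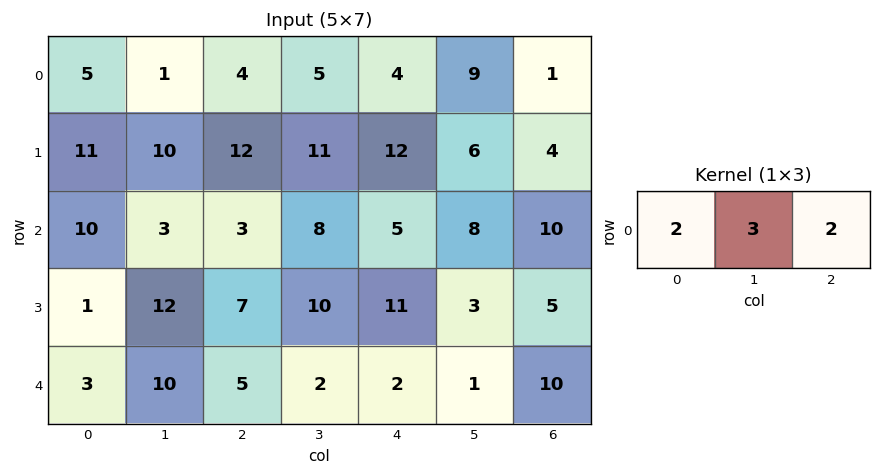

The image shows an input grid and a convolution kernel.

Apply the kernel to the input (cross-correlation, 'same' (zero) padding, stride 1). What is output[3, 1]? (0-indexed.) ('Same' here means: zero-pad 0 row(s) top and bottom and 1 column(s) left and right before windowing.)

52

The receptive field on the zero-padded input at this output position is [1 12 7]. Elementwise product with the kernel and sum: 1·2 + 12·3 + 7·2.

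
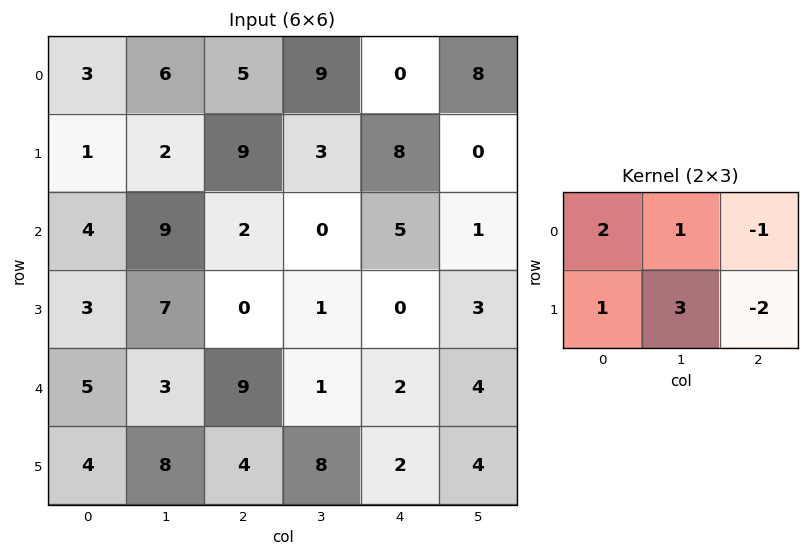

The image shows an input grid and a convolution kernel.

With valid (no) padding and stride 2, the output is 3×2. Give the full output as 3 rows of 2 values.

-4 21
39 2
24 41

Output[0,0]: The receptive field on the input at this output position is [3 6 5 / 1 2 9]. Elementwise product with the kernel and sum: 3·2 + 6·1 + 5·-1 + 1·1 + 2·3 + 9·-2.
Output[0,1]: The receptive field on the input at this output position is [5 9 0 / 9 3 8]. Elementwise product with the kernel and sum: 5·2 + 9·1 + 0·-1 + 9·1 + 3·3 + 8·-2.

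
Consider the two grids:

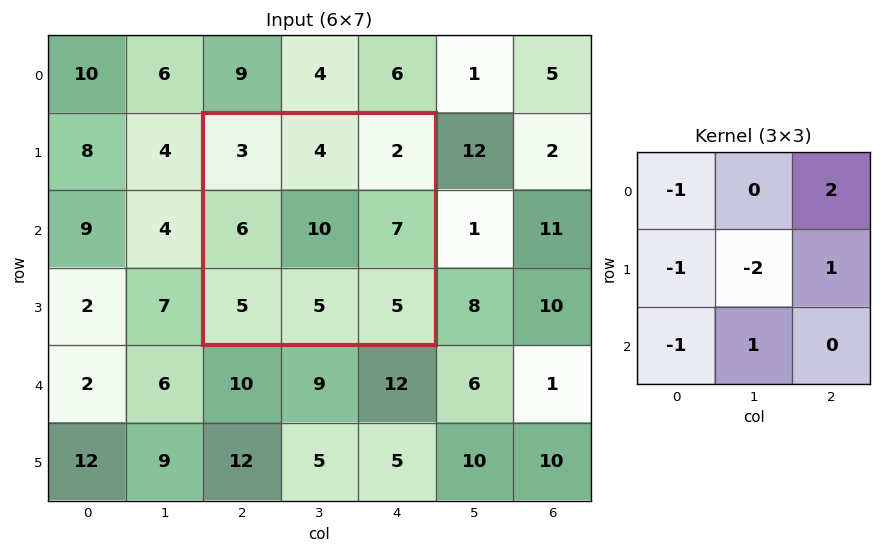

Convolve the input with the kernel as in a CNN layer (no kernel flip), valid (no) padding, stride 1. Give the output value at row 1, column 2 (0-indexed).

The receptive field on the input at this output position is [3 4 2 / 6 10 7 / 5 5 5]. Elementwise product with the kernel and sum: 3·-1 + 2·2 + 6·-1 + 10·-2 + 7·1 + 5·-1 + 5·1.

-18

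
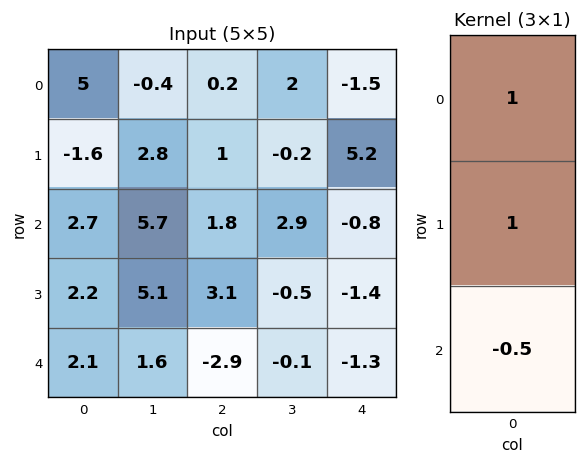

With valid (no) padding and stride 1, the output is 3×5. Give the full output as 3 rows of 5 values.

Output[0,0]: The receptive field on the input at this output position is [5 / -1.6 / 2.7]. Elementwise product with the kernel and sum: 5·1 + -1.6·1 + 2.7·-0.5.
Output[0,1]: The receptive field on the input at this output position is [-0.4 / 2.8 / 5.7]. Elementwise product with the kernel and sum: -0.4·1 + 2.8·1 + 5.7·-0.5.

2.05 -0.45 0.3 0.35 4.1
0 5.95 1.25 2.95 5.1
3.85 10 6.35 2.45 -1.55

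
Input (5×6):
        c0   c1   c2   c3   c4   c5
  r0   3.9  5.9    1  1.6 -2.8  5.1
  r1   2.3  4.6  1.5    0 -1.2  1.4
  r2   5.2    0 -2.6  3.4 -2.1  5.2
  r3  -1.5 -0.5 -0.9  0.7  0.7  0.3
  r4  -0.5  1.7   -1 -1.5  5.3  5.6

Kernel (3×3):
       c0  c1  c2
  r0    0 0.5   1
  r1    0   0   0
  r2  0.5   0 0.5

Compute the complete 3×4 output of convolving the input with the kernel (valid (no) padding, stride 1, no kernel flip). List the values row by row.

Output[0,0]: The receptive field on the input at this output position is [3.9 5.9 1 / 2.3 4.6 1.5 / 5.2 0 -2.6]. Elementwise product with the kernel and sum: 5.9·0.5 + 1·1 + 5.2·0.5 + -2.6·0.5.
Output[0,1]: The receptive field on the input at this output position is [5.9 1 1.6 / 4.6 1.5 0 / 0 -2.6 3.4]. Elementwise product with the kernel and sum: 1·0.5 + 1.6·1 + 0·0.5 + 3.4·0.5.

5.25 3.8 -4.35 8
2.6 0.85 -1.3 1.3
-3.35 2.2 1.75 6.2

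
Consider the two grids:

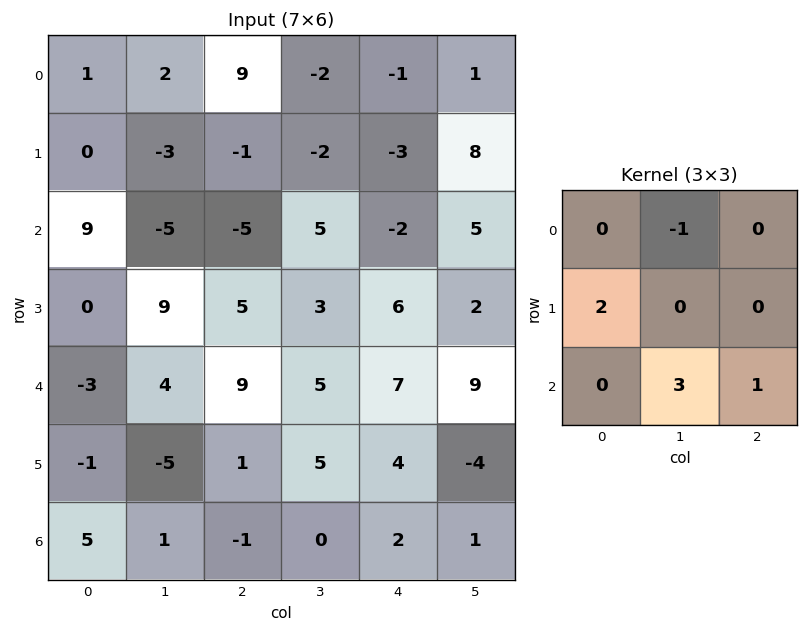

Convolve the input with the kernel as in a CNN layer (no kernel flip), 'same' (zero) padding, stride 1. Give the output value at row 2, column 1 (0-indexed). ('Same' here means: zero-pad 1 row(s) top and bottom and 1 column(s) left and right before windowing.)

The receptive field on the zero-padded input at this output position is [0 -3 -1 / 9 -5 -5 / 0 9 5]. Elementwise product with the kernel and sum: -3·-1 + 9·2 + 9·3 + 5·1.

53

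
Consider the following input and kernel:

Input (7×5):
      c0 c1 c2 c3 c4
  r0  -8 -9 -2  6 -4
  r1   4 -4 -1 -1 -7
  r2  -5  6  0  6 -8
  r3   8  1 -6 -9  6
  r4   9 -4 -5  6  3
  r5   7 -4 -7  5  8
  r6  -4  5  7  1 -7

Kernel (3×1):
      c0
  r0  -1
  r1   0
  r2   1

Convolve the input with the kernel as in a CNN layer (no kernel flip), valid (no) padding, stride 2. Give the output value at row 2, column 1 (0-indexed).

12

The receptive field on the input at this output position is [-5 / -7 / 7]. Elementwise product with the kernel and sum: -5·-1 + 7·1.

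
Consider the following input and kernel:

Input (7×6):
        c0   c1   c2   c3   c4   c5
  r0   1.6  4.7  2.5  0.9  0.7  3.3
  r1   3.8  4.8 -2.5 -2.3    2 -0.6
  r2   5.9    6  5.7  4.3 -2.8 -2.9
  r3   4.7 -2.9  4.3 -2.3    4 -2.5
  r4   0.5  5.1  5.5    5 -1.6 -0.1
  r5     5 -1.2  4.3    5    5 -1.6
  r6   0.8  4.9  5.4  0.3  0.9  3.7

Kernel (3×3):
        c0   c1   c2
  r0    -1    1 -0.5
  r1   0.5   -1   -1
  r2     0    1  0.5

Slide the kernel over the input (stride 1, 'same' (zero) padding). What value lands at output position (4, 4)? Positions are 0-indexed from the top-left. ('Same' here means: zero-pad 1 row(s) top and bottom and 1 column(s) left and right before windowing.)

The receptive field on the zero-padded input at this output position is [-2.3 4 -2.5 / 5 -1.6 -0.1 / 5 5 -1.6]. Elementwise product with the kernel and sum: -2.3·-1 + 4·1 + -2.5·-0.5 + 5·0.5 + -1.6·-1 + -0.1·-1 + 5·1 + -1.6·0.5.

15.95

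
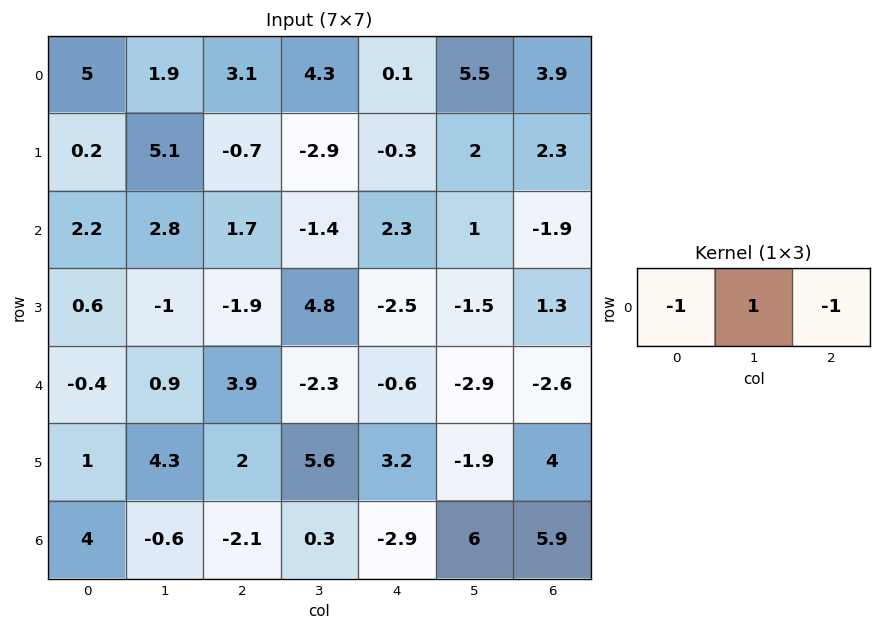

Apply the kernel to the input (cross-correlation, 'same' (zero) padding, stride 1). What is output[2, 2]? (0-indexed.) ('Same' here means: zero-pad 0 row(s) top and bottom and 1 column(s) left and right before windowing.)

The receptive field on the zero-padded input at this output position is [2.8 1.7 -1.4]. Elementwise product with the kernel and sum: 2.8·-1 + 1.7·1 + -1.4·-1.

0.3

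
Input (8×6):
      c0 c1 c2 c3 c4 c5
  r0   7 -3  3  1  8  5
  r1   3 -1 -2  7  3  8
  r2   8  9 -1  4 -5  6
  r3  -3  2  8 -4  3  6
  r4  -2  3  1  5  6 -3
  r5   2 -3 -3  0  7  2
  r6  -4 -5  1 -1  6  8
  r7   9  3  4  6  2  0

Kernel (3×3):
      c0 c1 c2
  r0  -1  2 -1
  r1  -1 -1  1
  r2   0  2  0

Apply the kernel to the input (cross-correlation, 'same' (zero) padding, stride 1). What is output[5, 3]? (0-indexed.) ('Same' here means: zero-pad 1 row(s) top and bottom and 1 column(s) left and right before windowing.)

11

The receptive field on the zero-padded input at this output position is [1 5 6 / -3 0 7 / 1 -1 6]. Elementwise product with the kernel and sum: 1·-1 + 5·2 + 6·-1 + -3·-1 + 0·-1 + 7·1 + -1·2.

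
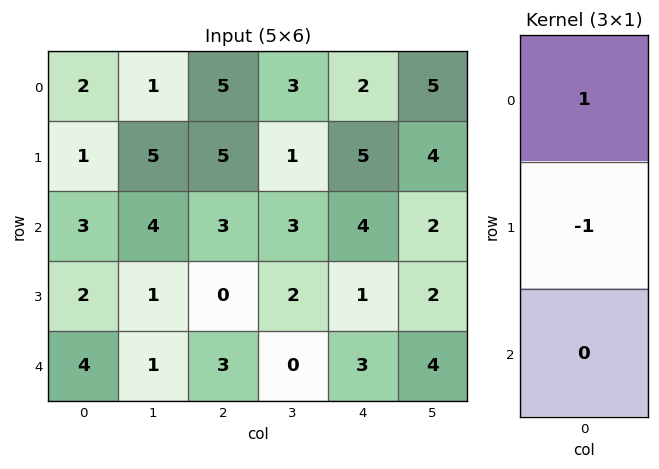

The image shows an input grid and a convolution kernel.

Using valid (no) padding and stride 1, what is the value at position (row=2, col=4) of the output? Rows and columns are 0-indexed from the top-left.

The receptive field on the input at this output position is [4 / 1 / 3]. Elementwise product with the kernel and sum: 4·1 + 1·-1.

3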